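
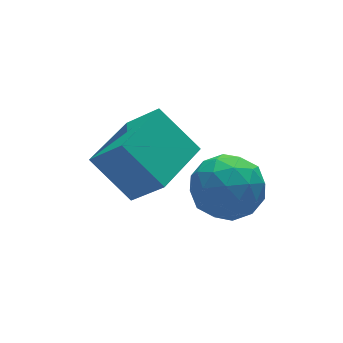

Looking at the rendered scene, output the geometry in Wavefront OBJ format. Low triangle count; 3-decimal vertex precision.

v 1.205 0.208 0.496
v 1.56 0.751 -0.207
v 2.58 0.229 1.207
v 2.935 0.772 0.504
v 2.285 1.133 1.106
v 1.436 1.121 0.667
v 2.704 -0.141 0.333
v 1.855 -0.153 -0.106
v 2.487 0.536 -0.307
v 2.228 1.323 0.17
v 1.912 -0.343 0.83
v 1.653 0.444 1.307
v 1.262 0.478 0.082
v 2.878 0.502 0.918
v 2.496 0.715 1.272
v 2.705 1.034 0.859
v 1.189 0.695 0.595
v 1.398 1.015 0.182
v 1.824 1.239 0.954
v 2.742 -0.035 0.818
v 2.951 0.285 0.405
v 1.435 -0.054 0.141
v 1.644 0.265 -0.272
v 2.316 -0.259 0.046
v 2.016 0.67 -0.39
v 2.824 0.682 0.028
v 2.688 0.146 -0.073
v 2.189 0.139 -0.331
v 1.864 1.133 -0.109
v 2.672 1.145 0.309
v 2.29 1.358 0.663
v 1.79 1.351 0.404
v 2.408 1.007 -0.168
v 1.468 -0.165 0.691
v 2.276 -0.153 1.109
v 2.35 -0.371 0.596
v 1.85 -0.378 0.337
v 1.316 0.298 0.972
v 2.124 0.31 1.39
v 1.951 0.841 1.331
v 1.452 0.834 1.073
v 1.732 -0.027 1.168
v -0.906 1.62 1.9
v -0.429 0.877 2.868
v 0.468 2.515 1.91
v 0.945 1.772 2.877
v -0.305 0.708 0.903
v 0.172 -0.035 1.87
v 1.069 1.603 0.912
v 1.546 0.86 1.88
f 1 38 17
f 38 12 41
f 17 41 6
f 38 41 17
f 1 17 13
f 17 6 18
f 13 18 2
f 17 18 13
f 1 13 22
f 13 2 23
f 22 23 8
f 13 23 22
f 1 22 34
f 22 8 37
f 34 37 11
f 22 37 34
f 1 34 38
f 34 11 42
f 38 42 12
f 34 42 38
f 2 18 29
f 18 6 32
f 29 32 10
f 18 32 29
f 6 41 19
f 41 12 40
f 19 40 5
f 41 40 19
f 12 42 39
f 42 11 35
f 39 35 3
f 42 35 39
f 11 37 36
f 37 8 24
f 36 24 7
f 37 24 36
f 8 23 28
f 23 2 25
f 28 25 9
f 23 25 28
f 4 30 16
f 30 10 31
f 16 31 5
f 30 31 16
f 4 16 14
f 16 5 15
f 14 15 3
f 16 15 14
f 4 14 21
f 14 3 20
f 21 20 7
f 14 20 21
f 4 21 26
f 21 7 27
f 26 27 9
f 21 27 26
f 4 26 30
f 26 9 33
f 30 33 10
f 26 33 30
f 5 31 19
f 31 10 32
f 19 32 6
f 31 32 19
f 3 15 39
f 15 5 40
f 39 40 12
f 15 40 39
f 7 20 36
f 20 3 35
f 36 35 11
f 20 35 36
f 9 27 28
f 27 7 24
f 28 24 8
f 27 24 28
f 10 33 29
f 33 9 25
f 29 25 2
f 33 25 29
f 44 46 43
f 47 44 43
f 43 46 45
f 45 47 43
f 44 50 46
f 48 44 47
f 48 50 44
f 46 50 45
f 49 47 45
f 45 50 49
f 49 48 47
f 50 48 49



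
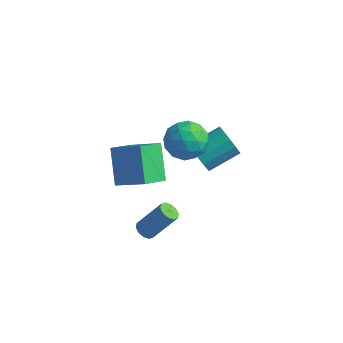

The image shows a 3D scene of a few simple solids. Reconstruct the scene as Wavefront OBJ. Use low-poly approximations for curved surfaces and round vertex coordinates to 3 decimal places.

v -4.16 -4.618 2.959
v -5.189 -3.521 4.523
v -3.911 -3.202 2.129
v -4.939 -2.105 3.694
v -2.521 -4.375 3.866
v -3.549 -3.278 5.431
v -2.271 -2.959 3.037
v -3.3 -1.862 4.601
v -2.952 0.729 3.509
v -2.012 0.409 4.235
v -3.548 -1.169 3.445
v -2.608 -1.489 4.171
v -3.532 -0.815 4.623
v -3.164 0.358 4.663
v -2.396 -1.118 3.017
v -2.028 0.055 3.057
v -1.668 -0.732 3.931
v -2.37 -0.545 4.923
v -3.19 -0.215 2.757
v -3.892 -0.028 3.749
v -2.43 0.736 3.878
v -3.13 -1.496 3.802
v -3.674 -1.1 4.068
v -3.121 -1.288 4.495
v -3.107 0.706 4.129
v -2.554 0.517 4.556
v -3.448 -0.202 4.784
v -3.006 -1.277 3.124
v -2.453 -1.466 3.551
v -2.439 0.528 3.185
v -1.886 0.34 3.612
v -2.112 -0.558 2.896
v -1.675 -0.123 4.126
v -2.025 -1.239 4.088
v -1.901 -1.021 3.41
v -1.684 -0.331 3.433
v -2.088 -0.013 4.709
v -2.438 -1.129 4.671
v -2.982 -0.733 4.937
v -2.765 -0.044 4.96
v -1.886 -0.684 4.53
v -3.122 0.369 3.009
v -3.472 -0.747 2.971
v -2.795 -0.716 2.72
v -2.578 -0.027 2.743
v -3.535 0.479 3.592
v -3.885 -0.637 3.554
v -3.876 -0.429 4.247
v -3.659 0.261 4.27
v -3.674 -0.076 3.15
v -3.445 1.813 0.037
v -2.945 1.937 -0.785
v -1.995 3.45 0.021
v -2.495 3.327 0.843
v -3.355 2.223 -0.838
v -2.405 3.736 -0.032
v -3.789 2.398 -0.656
v -2.839 3.912 0.15
v -4.13 2.417 -0.289
v -3.18 3.931 0.517
v -4.289 2.275 0.166
v -3.339 3.788 0.972
v -4.221 2.008 0.586
v -3.271 3.521 1.392
v -3.945 1.69 0.859
v -2.995 3.203 1.665
v -3.535 1.404 0.912
v -2.585 2.917 1.718
v -3.101 1.228 0.73
v -2.151 2.742 1.536
v -2.76 1.209 0.363
v -1.81 2.723 1.169
v -2.601 1.352 -0.092
v -1.651 2.865 0.714
v -2.669 1.619 -0.512
v -1.719 3.132 0.294
v -3.88 -2.521 -2.777
v -3.37 -2.516 -3.092
v -2.369 -1.733 -1.458
v -2.88 -1.739 -1.143
v -3.54 -2.19 -3.144
v -2.539 -1.408 -1.51
v -3.84 -1.991 -3.056
v -2.84 -1.209 -1.421
v -4.155 -1.995 -2.861
v -3.155 -1.212 -1.226
v -4.366 -2.199 -2.634
v -3.366 -1.417 -1
v -4.391 -2.527 -2.462
v -3.39 -1.744 -0.828
v -4.221 -2.852 -2.41
v -3.22 -2.07 -0.776
v -3.92 -3.051 -2.499
v -2.92 -2.269 -0.864
v -3.605 -3.048 -2.694
v -2.605 -2.265 -1.059
v -3.394 -2.843 -2.92
v -2.394 -2.061 -1.286
f 2 4 1
f 5 2 1
f 1 4 3
f 3 5 1
f 2 8 4
f 6 2 5
f 6 8 2
f 4 8 3
f 7 5 3
f 3 8 7
f 7 6 5
f 8 6 7
f 9 46 25
f 46 20 49
f 25 49 14
f 46 49 25
f 9 25 21
f 25 14 26
f 21 26 10
f 25 26 21
f 9 21 30
f 21 10 31
f 30 31 16
f 21 31 30
f 9 30 42
f 30 16 45
f 42 45 19
f 30 45 42
f 9 42 46
f 42 19 50
f 46 50 20
f 42 50 46
f 10 26 37
f 26 14 40
f 37 40 18
f 26 40 37
f 14 49 27
f 49 20 48
f 27 48 13
f 49 48 27
f 20 50 47
f 50 19 43
f 47 43 11
f 50 43 47
f 19 45 44
f 45 16 32
f 44 32 15
f 45 32 44
f 16 31 36
f 31 10 33
f 36 33 17
f 31 33 36
f 12 38 24
f 38 18 39
f 24 39 13
f 38 39 24
f 12 24 22
f 24 13 23
f 22 23 11
f 24 23 22
f 12 22 29
f 22 11 28
f 29 28 15
f 22 28 29
f 12 29 34
f 29 15 35
f 34 35 17
f 29 35 34
f 12 34 38
f 34 17 41
f 38 41 18
f 34 41 38
f 13 39 27
f 39 18 40
f 27 40 14
f 39 40 27
f 11 23 47
f 23 13 48
f 47 48 20
f 23 48 47
f 15 28 44
f 28 11 43
f 44 43 19
f 28 43 44
f 17 35 36
f 35 15 32
f 36 32 16
f 35 32 36
f 18 41 37
f 41 17 33
f 37 33 10
f 41 33 37
f 52 51 55
f 52 55 53
f 53 55 56
f 53 56 54
f 55 51 57
f 55 57 56
f 56 57 58
f 56 58 54
f 57 51 59
f 57 59 58
f 58 59 60
f 58 60 54
f 59 51 61
f 59 61 60
f 60 61 62
f 60 62 54
f 61 51 63
f 61 63 62
f 62 63 64
f 62 64 54
f 63 51 65
f 63 65 64
f 64 65 66
f 64 66 54
f 65 51 67
f 65 67 66
f 66 67 68
f 66 68 54
f 67 51 69
f 67 69 68
f 68 69 70
f 68 70 54
f 69 51 71
f 69 71 70
f 70 71 72
f 70 72 54
f 71 51 73
f 71 73 72
f 72 73 74
f 72 74 54
f 73 51 75
f 73 75 74
f 74 75 76
f 74 76 54
f 75 51 52
f 75 52 76
f 76 52 53
f 76 53 54
f 78 77 81
f 78 81 79
f 79 81 82
f 79 82 80
f 81 77 83
f 81 83 82
f 82 83 84
f 82 84 80
f 83 77 85
f 83 85 84
f 84 85 86
f 84 86 80
f 85 77 87
f 85 87 86
f 86 87 88
f 86 88 80
f 87 77 89
f 87 89 88
f 88 89 90
f 88 90 80
f 89 77 91
f 89 91 90
f 90 91 92
f 90 92 80
f 91 77 93
f 91 93 92
f 92 93 94
f 92 94 80
f 93 77 95
f 93 95 94
f 94 95 96
f 94 96 80
f 95 77 97
f 95 97 96
f 96 97 98
f 96 98 80
f 97 77 78
f 97 78 98
f 98 78 79
f 98 79 80



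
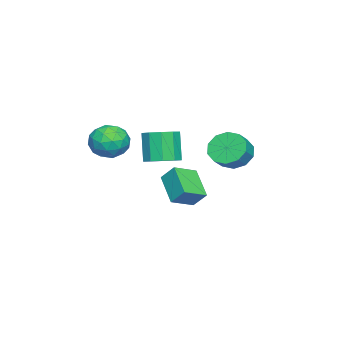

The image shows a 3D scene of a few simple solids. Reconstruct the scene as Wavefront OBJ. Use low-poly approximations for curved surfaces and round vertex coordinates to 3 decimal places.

v -3.62 -1.235 -1.359
v -3.489 -0.464 -0.488
v -4.739 -0.421 -1.912
v -4.608 0.35 -1.041
v -2.332 -0.21 -2.459
v -2.201 0.561 -1.588
v -3.451 0.604 -3.012
v -3.32 1.375 -2.141
v -2.209 3.193 1.518
v -1.681 2.726 0.726
v -0.824 2.6 1.37
v -1.351 3.067 2.162
v -1.564 3.369 0.695
v -0.707 3.244 1.34
v -1.693 3.946 0.979
v -0.836 3.82 1.623
v -2.019 4.234 1.468
v -1.162 4.109 2.113
v -2.417 4.125 1.977
v -1.56 4 2.621
v -2.736 3.66 2.31
v -1.879 3.534 2.954
v -2.853 3.016 2.34
v -1.996 2.891 2.985
v -2.724 2.44 2.057
v -1.867 2.314 2.701
v -2.398 2.151 1.567
v -1.541 2.026 2.212
v -2 2.26 1.059
v -1.143 2.135 1.703
v -0.634 -2.61 1.13
v -0.278 -3.17 2.065
v -2.382 -3.11 1.495
v -2.026 -3.67 2.43
v -1.985 -2.525 2.397
v -0.905 -2.216 2.172
v -1.755 -4.064 1.388
v -0.675 -3.755 1.163
v -0.971 -4.068 2.225
v -1.114 -3.117 2.848
v -1.546 -3.163 0.712
v -1.689 -2.212 1.335
v -0.303 -2.846 1.566
v -2.357 -3.434 1.994
v -2.333 -2.761 1.975
v -2.124 -3.09 2.525
v -0.671 -2.285 1.628
v -0.462 -2.614 2.178
v -1.465 -2.235 2.373
v -2.198 -3.666 1.382
v -1.989 -3.995 1.932
v -0.536 -3.19 1.035
v -0.327 -3.519 1.585
v -1.195 -4.045 1.187
v -0.501 -3.703 2.209
v -1.528 -3.997 2.423
v -1.369 -4.229 1.811
v -0.734 -4.047 1.679
v -0.585 -3.144 2.575
v -1.612 -3.438 2.79
v -1.588 -2.765 2.771
v -0.953 -2.583 2.638
v -0.992 -3.672 2.669
v -1.048 -2.842 0.77
v -2.075 -3.136 0.985
v -1.707 -3.697 0.922
v -1.072 -3.515 0.789
v -1.132 -2.283 1.137
v -2.159 -2.577 1.351
v -1.926 -2.233 1.881
v -1.291 -2.051 1.749
v -1.668 -2.608 0.891
v -2.604 -0.768 0.27
v -1.964 -1.557 0.357
v -2.596 -1.881 2.076
v -3.236 -1.092 1.99
v -1.666 -1.041 0.564
v -2.298 -1.365 2.283
v -1.727 -0.421 0.658
v -2.359 -0.745 2.377
v -2.123 0.067 0.605
v -2.755 -0.257 2.324
v -2.702 0.236 0.424
v -3.334 -0.089 2.143
v -3.244 0.021 0.184
v -3.876 -0.303 1.903
v -3.542 -0.495 -0.023
v -4.174 -0.819 1.696
v -3.481 -1.115 -0.117
v -4.113 -1.439 1.602
v -3.085 -1.603 -0.064
v -3.717 -1.927 1.655
v -2.506 -1.771 0.117
v -3.138 -2.096 1.836
f 2 4 1
f 5 2 1
f 1 4 3
f 3 5 1
f 2 8 4
f 6 2 5
f 6 8 2
f 4 8 3
f 7 5 3
f 3 8 7
f 7 6 5
f 8 6 7
f 10 9 13
f 10 13 11
f 11 13 14
f 11 14 12
f 13 9 15
f 13 15 14
f 14 15 16
f 14 16 12
f 15 9 17
f 15 17 16
f 16 17 18
f 16 18 12
f 17 9 19
f 17 19 18
f 18 19 20
f 18 20 12
f 19 9 21
f 19 21 20
f 20 21 22
f 20 22 12
f 21 9 23
f 21 23 22
f 22 23 24
f 22 24 12
f 23 9 25
f 23 25 24
f 24 25 26
f 24 26 12
f 25 9 27
f 25 27 26
f 26 27 28
f 26 28 12
f 27 9 29
f 27 29 28
f 28 29 30
f 28 30 12
f 29 9 10
f 29 10 30
f 30 10 11
f 30 11 12
f 31 68 47
f 68 42 71
f 47 71 36
f 68 71 47
f 31 47 43
f 47 36 48
f 43 48 32
f 47 48 43
f 31 43 52
f 43 32 53
f 52 53 38
f 43 53 52
f 31 52 64
f 52 38 67
f 64 67 41
f 52 67 64
f 31 64 68
f 64 41 72
f 68 72 42
f 64 72 68
f 32 48 59
f 48 36 62
f 59 62 40
f 48 62 59
f 36 71 49
f 71 42 70
f 49 70 35
f 71 70 49
f 42 72 69
f 72 41 65
f 69 65 33
f 72 65 69
f 41 67 66
f 67 38 54
f 66 54 37
f 67 54 66
f 38 53 58
f 53 32 55
f 58 55 39
f 53 55 58
f 34 60 46
f 60 40 61
f 46 61 35
f 60 61 46
f 34 46 44
f 46 35 45
f 44 45 33
f 46 45 44
f 34 44 51
f 44 33 50
f 51 50 37
f 44 50 51
f 34 51 56
f 51 37 57
f 56 57 39
f 51 57 56
f 34 56 60
f 56 39 63
f 60 63 40
f 56 63 60
f 35 61 49
f 61 40 62
f 49 62 36
f 61 62 49
f 33 45 69
f 45 35 70
f 69 70 42
f 45 70 69
f 37 50 66
f 50 33 65
f 66 65 41
f 50 65 66
f 39 57 58
f 57 37 54
f 58 54 38
f 57 54 58
f 40 63 59
f 63 39 55
f 59 55 32
f 63 55 59
f 74 73 77
f 74 77 75
f 75 77 78
f 75 78 76
f 77 73 79
f 77 79 78
f 78 79 80
f 78 80 76
f 79 73 81
f 79 81 80
f 80 81 82
f 80 82 76
f 81 73 83
f 81 83 82
f 82 83 84
f 82 84 76
f 83 73 85
f 83 85 84
f 84 85 86
f 84 86 76
f 85 73 87
f 85 87 86
f 86 87 88
f 86 88 76
f 87 73 89
f 87 89 88
f 88 89 90
f 88 90 76
f 89 73 91
f 89 91 90
f 90 91 92
f 90 92 76
f 91 73 93
f 91 93 92
f 92 93 94
f 92 94 76
f 93 73 74
f 93 74 94
f 94 74 75
f 94 75 76



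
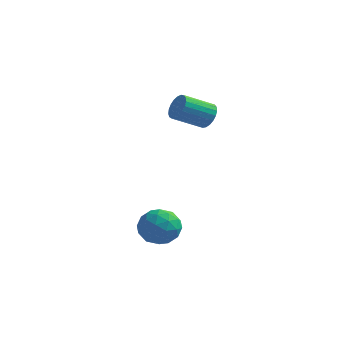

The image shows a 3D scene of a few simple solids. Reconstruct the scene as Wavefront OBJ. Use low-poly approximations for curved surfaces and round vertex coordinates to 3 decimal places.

v 2.503 -4.284 -3.917
v 2.858 -3.73 -3.152
v 3.962 -4.21 -4.648
v 4.317 -3.656 -3.883
v 4.09 -4.629 -3.738
v 3.188 -4.674 -3.286
v 3.632 -3.266 -4.514
v 2.73 -3.311 -4.062
v 3.556 -3.1 -3.521
v 3.839 -3.942 -3.042
v 2.981 -3.998 -4.758
v 3.264 -4.84 -4.279
v 2.553 -4.013 -3.47
v 4.267 -3.927 -4.33
v 4.134 -4.498 -4.245
v 4.343 -4.172 -3.795
v 2.746 -4.569 -3.549
v 2.955 -4.243 -3.1
v 3.679 -4.771 -3.444
v 3.865 -3.697 -4.7
v 4.074 -3.371 -4.251
v 2.477 -3.768 -4.005
v 2.686 -3.442 -3.555
v 3.141 -3.169 -4.356
v 3.172 -3.318 -3.237
v 4.029 -3.274 -3.667
v 3.626 -3.045 -4.038
v 3.096 -3.072 -3.772
v 3.338 -3.813 -2.956
v 4.195 -3.769 -3.385
v 4.061 -4.341 -3.3
v 3.532 -4.368 -3.035
v 3.748 -3.443 -3.172
v 2.625 -4.171 -4.415
v 3.482 -4.127 -4.844
v 3.288 -3.572 -4.765
v 2.759 -3.599 -4.5
v 2.791 -4.666 -4.133
v 3.648 -4.622 -4.563
v 3.724 -4.868 -4.028
v 3.194 -4.895 -3.762
v 3.072 -4.497 -4.628
v 3.091 0.907 0.96
v 3.488 0.952 1.547
v 2.546 -0.122 2.267
v 2.149 -0.167 1.68
v 3.286 1.161 1.594
v 2.343 0.088 2.314
v 3.049 1.327 1.531
v 2.107 0.253 2.251
v 2.82 1.42 1.369
v 1.878 0.346 2.09
v 2.638 1.424 1.137
v 1.695 0.35 1.857
v 2.534 1.339 0.874
v 1.592 0.265 1.594
v 2.527 1.179 0.626
v 1.584 0.105 1.346
v 2.617 0.972 0.436
v 1.674 -0.102 1.156
v 2.789 0.754 0.336
v 1.846 -0.32 1.056
v 3.013 0.562 0.344
v 2.071 -0.512 1.064
v 3.251 0.43 0.459
v 2.309 -0.644 1.179
v 3.462 0.381 0.66
v 2.519 -0.693 1.38
v 3.608 0.422 0.913
v 2.665 -0.652 1.633
v 3.665 0.547 1.174
v 2.722 -0.526 1.894
v 3.622 0.735 1.398
v 2.68 -0.339 2.119
f 1 38 17
f 38 12 41
f 17 41 6
f 38 41 17
f 1 17 13
f 17 6 18
f 13 18 2
f 17 18 13
f 1 13 22
f 13 2 23
f 22 23 8
f 13 23 22
f 1 22 34
f 22 8 37
f 34 37 11
f 22 37 34
f 1 34 38
f 34 11 42
f 38 42 12
f 34 42 38
f 2 18 29
f 18 6 32
f 29 32 10
f 18 32 29
f 6 41 19
f 41 12 40
f 19 40 5
f 41 40 19
f 12 42 39
f 42 11 35
f 39 35 3
f 42 35 39
f 11 37 36
f 37 8 24
f 36 24 7
f 37 24 36
f 8 23 28
f 23 2 25
f 28 25 9
f 23 25 28
f 4 30 16
f 30 10 31
f 16 31 5
f 30 31 16
f 4 16 14
f 16 5 15
f 14 15 3
f 16 15 14
f 4 14 21
f 14 3 20
f 21 20 7
f 14 20 21
f 4 21 26
f 21 7 27
f 26 27 9
f 21 27 26
f 4 26 30
f 26 9 33
f 30 33 10
f 26 33 30
f 5 31 19
f 31 10 32
f 19 32 6
f 31 32 19
f 3 15 39
f 15 5 40
f 39 40 12
f 15 40 39
f 7 20 36
f 20 3 35
f 36 35 11
f 20 35 36
f 9 27 28
f 27 7 24
f 28 24 8
f 27 24 28
f 10 33 29
f 33 9 25
f 29 25 2
f 33 25 29
f 44 43 47
f 44 47 45
f 45 47 48
f 45 48 46
f 47 43 49
f 47 49 48
f 48 49 50
f 48 50 46
f 49 43 51
f 49 51 50
f 50 51 52
f 50 52 46
f 51 43 53
f 51 53 52
f 52 53 54
f 52 54 46
f 53 43 55
f 53 55 54
f 54 55 56
f 54 56 46
f 55 43 57
f 55 57 56
f 56 57 58
f 56 58 46
f 57 43 59
f 57 59 58
f 58 59 60
f 58 60 46
f 59 43 61
f 59 61 60
f 60 61 62
f 60 62 46
f 61 43 63
f 61 63 62
f 62 63 64
f 62 64 46
f 63 43 65
f 63 65 64
f 64 65 66
f 64 66 46
f 65 43 67
f 65 67 66
f 66 67 68
f 66 68 46
f 67 43 69
f 67 69 68
f 68 69 70
f 68 70 46
f 69 43 71
f 69 71 70
f 70 71 72
f 70 72 46
f 71 43 73
f 71 73 72
f 72 73 74
f 72 74 46
f 73 43 44
f 73 44 74
f 74 44 45
f 74 45 46



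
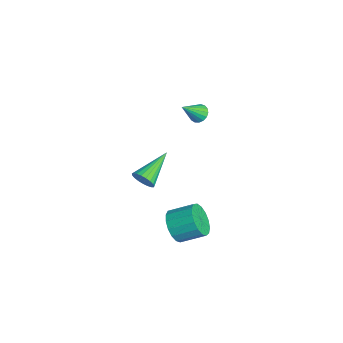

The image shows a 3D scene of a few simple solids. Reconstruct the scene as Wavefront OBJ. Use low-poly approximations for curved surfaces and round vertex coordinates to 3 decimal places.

v -0.356 3.793 2.982
v 0.09 3.73 2.723
v 0.076 2.927 3.938
v 0.137 3.921 2.875
v 0.07 4.083 3.052
v -0.094 4.178 3.213
v -0.318 4.186 3.321
v -0.551 4.103 3.352
v -0.739 3.949 3.297
v -0.84 3.76 3.171
v -0.829 3.578 3.001
v -0.71 3.445 2.827
v -0.51 3.392 2.689
v -0.275 3.431 2.618
v -0.058 3.553 2.63
v 3.319 2.039 -1.632
v 3.591 1.587 -0.928
v 3.893 2.709 -0.324
v 3.621 3.161 -1.028
v 3.938 1.622 -1.165
v 4.239 2.744 -0.561
v 4.142 1.752 -1.509
v 4.443 2.875 -0.905
v 4.158 1.948 -1.882
v 4.459 3.071 -1.278
v 3.982 2.165 -2.197
v 4.283 3.288 -1.593
v 3.654 2.353 -2.383
v 3.955 3.476 -1.779
v 3.25 2.469 -2.397
v 3.551 3.591 -1.792
v 2.861 2.486 -2.235
v 3.162 3.609 -1.631
v 2.577 2.401 -1.936
v 2.878 3.524 -1.332
v 2.464 2.233 -1.567
v 2.765 3.356 -0.963
v 2.546 2.02 -1.213
v 2.847 3.143 -0.608
v 2.806 1.812 -0.955
v 3.107 2.935 -0.35
v 3.183 1.655 -0.852
v 3.484 2.778 -0.248
v -1.942 1.43 -3.082
v -1.545 1.504 -2.573
v -3.198 2.79 -2.298
v -1.451 1.69 -2.745
v -1.442 1.831 -2.976
v -1.519 1.902 -3.224
v -1.67 1.892 -3.449
v -1.868 1.802 -3.609
v -2.079 1.648 -3.679
v -2.266 1.456 -3.645
v -2.397 1.259 -3.514
v -2.449 1.092 -3.308
v -2.414 0.983 -3.063
v -2.298 0.952 -2.821
v -2.119 1.003 -2.625
v -1.911 1.128 -2.507
v -1.707 1.305 -2.489
f 2 1 4
f 2 4 3
f 4 1 5
f 4 5 3
f 5 1 6
f 5 6 3
f 6 1 7
f 6 7 3
f 7 1 8
f 7 8 3
f 8 1 9
f 8 9 3
f 9 1 10
f 9 10 3
f 10 1 11
f 10 11 3
f 11 1 12
f 11 12 3
f 12 1 13
f 12 13 3
f 13 1 14
f 13 14 3
f 14 1 15
f 14 15 3
f 15 1 2
f 15 2 3
f 17 16 20
f 17 20 18
f 18 20 21
f 18 21 19
f 20 16 22
f 20 22 21
f 21 22 23
f 21 23 19
f 22 16 24
f 22 24 23
f 23 24 25
f 23 25 19
f 24 16 26
f 24 26 25
f 25 26 27
f 25 27 19
f 26 16 28
f 26 28 27
f 27 28 29
f 27 29 19
f 28 16 30
f 28 30 29
f 29 30 31
f 29 31 19
f 30 16 32
f 30 32 31
f 31 32 33
f 31 33 19
f 32 16 34
f 32 34 33
f 33 34 35
f 33 35 19
f 34 16 36
f 34 36 35
f 35 36 37
f 35 37 19
f 36 16 38
f 36 38 37
f 37 38 39
f 37 39 19
f 38 16 40
f 38 40 39
f 39 40 41
f 39 41 19
f 40 16 42
f 40 42 41
f 41 42 43
f 41 43 19
f 42 16 17
f 42 17 43
f 43 17 18
f 43 18 19
f 45 44 47
f 45 47 46
f 47 44 48
f 47 48 46
f 48 44 49
f 48 49 46
f 49 44 50
f 49 50 46
f 50 44 51
f 50 51 46
f 51 44 52
f 51 52 46
f 52 44 53
f 52 53 46
f 53 44 54
f 53 54 46
f 54 44 55
f 54 55 46
f 55 44 56
f 55 56 46
f 56 44 57
f 56 57 46
f 57 44 58
f 57 58 46
f 58 44 59
f 58 59 46
f 59 44 60
f 59 60 46
f 60 44 45
f 60 45 46



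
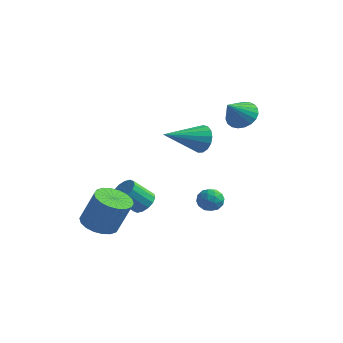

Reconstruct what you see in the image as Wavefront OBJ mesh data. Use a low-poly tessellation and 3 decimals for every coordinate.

v 1.943 -0.125 -1.83
v 2.376 -0.377 -1.413
v 1.284 -0.923 -1.627
v 1.717 -1.175 -1.21
v 1.411 -0.618 -1.064
v 1.818 -0.125 -1.19
v 1.842 -1.175 -1.85
v 2.249 -0.682 -1.976
v 2.314 -1.026 -1.426
v 2.047 -0.682 -0.94
v 1.613 -0.618 -2.1
v 1.346 -0.274 -1.614
v 2.218 -0.181 -1.639
v 1.442 -1.119 -1.401
v 1.262 -0.792 -1.315
v 1.517 -0.94 -1.07
v 1.889 -0.033 -1.508
v 2.144 -0.181 -1.263
v 1.577 -0.323 -1.058
v 1.516 -1.119 -1.777
v 1.771 -1.267 -1.532
v 2.143 -0.36 -1.97
v 2.398 -0.508 -1.725
v 2.083 -0.977 -1.982
v 2.436 -0.711 -1.402
v 2.048 -1.18 -1.283
v 2.121 -1.179 -1.659
v 2.361 -0.89 -1.732
v 2.279 -0.509 -1.117
v 1.891 -0.978 -0.997
v 1.711 -0.65 -0.911
v 1.951 -0.36 -0.985
v 2.242 -0.89 -1.124
v 1.769 -0.322 -2.043
v 1.381 -0.791 -1.923
v 1.709 -0.94 -2.055
v 1.949 -0.65 -2.129
v 1.612 -0.12 -1.757
v 1.224 -0.589 -1.638
v 1.299 -0.41 -1.308
v 1.539 -0.121 -1.381
v 1.418 -0.41 -1.916
v 0.856 0.152 1.653
v 1.177 -0.245 1.064
v -0.016 -1.552 2.327
v 1.432 -0.268 1.336
v 1.554 -0.194 1.681
v 1.517 -0.041 2.019
v 1.328 0.157 2.274
v 1.031 0.353 2.386
v 0.694 0.503 2.33
v 0.394 0.573 2.119
v 0.2 0.547 1.801
v 0.156 0.43 1.45
v 0.273 0.249 1.144
v 0.523 0.047 0.955
v 0.849 -0.132 0.926
v -2.746 0.86 -3.554
v -2.2 0.438 -3.562
v -2.788 -0.342 -2.574
v -3.334 0.08 -2.566
v -2.121 0.687 -3.319
v -2.709 -0.093 -2.331
v -2.209 0.982 -3.138
v -2.797 0.202 -2.15
v -2.441 1.245 -3.069
v -3.03 0.464 -2.081
v -2.755 1.404 -3.13
v -3.343 0.624 -2.142
v -3.066 1.418 -3.304
v -3.655 0.637 -2.316
v -3.292 1.282 -3.546
v -3.88 0.502 -2.558
v -3.371 1.033 -3.789
v -3.959 0.253 -2.801
v -3.283 0.738 -3.97
v -3.871 -0.042 -2.982
v -3.05 0.476 -4.039
v -3.639 -0.305 -3.051
v -2.737 0.316 -3.978
v -3.325 -0.464 -2.99
v -2.425 0.303 -3.804
v -3.014 -0.478 -2.816
v -2.979 -2.268 -3.649
v -2.152 -2.541 -3.974
v -1.433 -2.385 -2.276
v -2.261 -2.112 -1.951
v -2.137 -2.13 -4.018
v -1.418 -1.974 -2.32
v -2.289 -1.746 -3.989
v -1.57 -1.59 -2.291
v -2.577 -1.465 -3.892
v -1.859 -1.31 -2.195
v -2.945 -1.344 -3.748
v -2.227 -1.188 -2.05
v -3.32 -1.405 -3.584
v -2.602 -1.25 -1.886
v -3.628 -1.637 -3.432
v -2.909 -1.482 -1.735
v -3.807 -1.995 -3.324
v -3.088 -1.839 -1.626
v -3.822 -2.406 -3.28
v -3.103 -2.25 -1.582
v -3.67 -2.79 -3.309
v -2.951 -2.634 -1.611
v -3.381 -3.07 -3.405
v -2.663 -2.915 -1.708
v -3.013 -3.192 -3.55
v -2.295 -3.036 -1.852
v -2.638 -3.13 -3.714
v -1.92 -2.975 -2.016
v -2.331 -2.898 -3.865
v -1.612 -2.743 -2.168
v 0.689 3.708 1.847
v 1.518 3.573 1.82
v 0.551 2.672 2.793
v 1.491 3.81 2.076
v 1.325 4.029 2.291
v 1.049 4.193 2.43
v 0.711 4.273 2.468
v 0.37 4.255 2.398
v 0.083 4.142 2.233
v -0.099 3.955 2.001
v -0.144 3.724 1.743
v -0.046 3.491 1.502
v 0.18 3.295 1.321
v 0.494 3.171 1.231
v 0.841 3.139 1.247
v 1.162 3.206 1.367
v 1.402 3.359 1.57
f 1 38 17
f 38 12 41
f 17 41 6
f 38 41 17
f 1 17 13
f 17 6 18
f 13 18 2
f 17 18 13
f 1 13 22
f 13 2 23
f 22 23 8
f 13 23 22
f 1 22 34
f 22 8 37
f 34 37 11
f 22 37 34
f 1 34 38
f 34 11 42
f 38 42 12
f 34 42 38
f 2 18 29
f 18 6 32
f 29 32 10
f 18 32 29
f 6 41 19
f 41 12 40
f 19 40 5
f 41 40 19
f 12 42 39
f 42 11 35
f 39 35 3
f 42 35 39
f 11 37 36
f 37 8 24
f 36 24 7
f 37 24 36
f 8 23 28
f 23 2 25
f 28 25 9
f 23 25 28
f 4 30 16
f 30 10 31
f 16 31 5
f 30 31 16
f 4 16 14
f 16 5 15
f 14 15 3
f 16 15 14
f 4 14 21
f 14 3 20
f 21 20 7
f 14 20 21
f 4 21 26
f 21 7 27
f 26 27 9
f 21 27 26
f 4 26 30
f 26 9 33
f 30 33 10
f 26 33 30
f 5 31 19
f 31 10 32
f 19 32 6
f 31 32 19
f 3 15 39
f 15 5 40
f 39 40 12
f 15 40 39
f 7 20 36
f 20 3 35
f 36 35 11
f 20 35 36
f 9 27 28
f 27 7 24
f 28 24 8
f 27 24 28
f 10 33 29
f 33 9 25
f 29 25 2
f 33 25 29
f 44 43 46
f 44 46 45
f 46 43 47
f 46 47 45
f 47 43 48
f 47 48 45
f 48 43 49
f 48 49 45
f 49 43 50
f 49 50 45
f 50 43 51
f 50 51 45
f 51 43 52
f 51 52 45
f 52 43 53
f 52 53 45
f 53 43 54
f 53 54 45
f 54 43 55
f 54 55 45
f 55 43 56
f 55 56 45
f 56 43 57
f 56 57 45
f 57 43 44
f 57 44 45
f 59 58 62
f 59 62 60
f 60 62 63
f 60 63 61
f 62 58 64
f 62 64 63
f 63 64 65
f 63 65 61
f 64 58 66
f 64 66 65
f 65 66 67
f 65 67 61
f 66 58 68
f 66 68 67
f 67 68 69
f 67 69 61
f 68 58 70
f 68 70 69
f 69 70 71
f 69 71 61
f 70 58 72
f 70 72 71
f 71 72 73
f 71 73 61
f 72 58 74
f 72 74 73
f 73 74 75
f 73 75 61
f 74 58 76
f 74 76 75
f 75 76 77
f 75 77 61
f 76 58 78
f 76 78 77
f 77 78 79
f 77 79 61
f 78 58 80
f 78 80 79
f 79 80 81
f 79 81 61
f 80 58 82
f 80 82 81
f 81 82 83
f 81 83 61
f 82 58 59
f 82 59 83
f 83 59 60
f 83 60 61
f 85 84 88
f 85 88 86
f 86 88 89
f 86 89 87
f 88 84 90
f 88 90 89
f 89 90 91
f 89 91 87
f 90 84 92
f 90 92 91
f 91 92 93
f 91 93 87
f 92 84 94
f 92 94 93
f 93 94 95
f 93 95 87
f 94 84 96
f 94 96 95
f 95 96 97
f 95 97 87
f 96 84 98
f 96 98 97
f 97 98 99
f 97 99 87
f 98 84 100
f 98 100 99
f 99 100 101
f 99 101 87
f 100 84 102
f 100 102 101
f 101 102 103
f 101 103 87
f 102 84 104
f 102 104 103
f 103 104 105
f 103 105 87
f 104 84 106
f 104 106 105
f 105 106 107
f 105 107 87
f 106 84 108
f 106 108 107
f 107 108 109
f 107 109 87
f 108 84 110
f 108 110 109
f 109 110 111
f 109 111 87
f 110 84 112
f 110 112 111
f 111 112 113
f 111 113 87
f 112 84 85
f 112 85 113
f 113 85 86
f 113 86 87
f 115 114 117
f 115 117 116
f 117 114 118
f 117 118 116
f 118 114 119
f 118 119 116
f 119 114 120
f 119 120 116
f 120 114 121
f 120 121 116
f 121 114 122
f 121 122 116
f 122 114 123
f 122 123 116
f 123 114 124
f 123 124 116
f 124 114 125
f 124 125 116
f 125 114 126
f 125 126 116
f 126 114 127
f 126 127 116
f 127 114 128
f 127 128 116
f 128 114 129
f 128 129 116
f 129 114 130
f 129 130 116
f 130 114 115
f 130 115 116



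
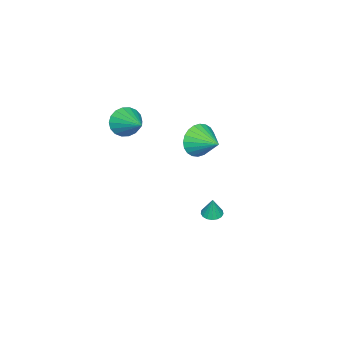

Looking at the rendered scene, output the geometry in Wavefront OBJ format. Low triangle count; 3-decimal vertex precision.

v 3.137 -2.477 2.611
v 3.618 -2.423 1.901
v 3.983 -1.103 3.289
v 3.32 -2.198 1.818
v 2.985 -2.029 1.893
v 2.68 -1.948 2.11
v 2.466 -1.972 2.426
v 2.384 -2.096 2.779
v 2.452 -2.295 3.098
v 2.655 -2.53 3.321
v 2.954 -2.755 3.404
v 3.288 -2.925 3.329
v 3.593 -3.006 3.112
v 3.808 -2.982 2.796
v 3.889 -2.858 2.443
v 3.822 -2.658 2.124
v 2.18 0.895 1.875
v 2.526 0.524 2.689
v 2.62 2.165 2.265
v 2.822 0.491 2.463
v 3.021 0.52 2.146
v 3.091 0.605 1.788
v 3.023 0.735 1.444
v 2.826 0.889 1.165
v 2.531 1.044 0.994
v 2.183 1.177 0.957
v 1.834 1.266 1.06
v 1.537 1.299 1.286
v 1.339 1.27 1.603
v 1.269 1.185 1.961
v 1.337 1.055 2.305
v 1.533 0.901 2.584
v 1.828 0.746 2.755
v 2.177 0.613 2.792
v 0.539 0.766 -4.412
v 1.012 1.023 -4.527
v 0.741 0.894 -3.288
v 0.834 1.218 -4.517
v 0.59 1.309 -4.483
v 0.333 1.275 -4.434
v 0.124 1.125 -4.379
v 0.01 0.893 -4.332
v 0.017 0.631 -4.303
v 0.144 0.4 -4.3
v 0.361 0.253 -4.322
v 0.619 0.224 -4.365
v 0.859 0.318 -4.419
v 1.025 0.515 -4.471
v 1.08 0.77 -4.51
f 2 1 4
f 2 4 3
f 4 1 5
f 4 5 3
f 5 1 6
f 5 6 3
f 6 1 7
f 6 7 3
f 7 1 8
f 7 8 3
f 8 1 9
f 8 9 3
f 9 1 10
f 9 10 3
f 10 1 11
f 10 11 3
f 11 1 12
f 11 12 3
f 12 1 13
f 12 13 3
f 13 1 14
f 13 14 3
f 14 1 15
f 14 15 3
f 15 1 16
f 15 16 3
f 16 1 2
f 16 2 3
f 18 17 20
f 18 20 19
f 20 17 21
f 20 21 19
f 21 17 22
f 21 22 19
f 22 17 23
f 22 23 19
f 23 17 24
f 23 24 19
f 24 17 25
f 24 25 19
f 25 17 26
f 25 26 19
f 26 17 27
f 26 27 19
f 27 17 28
f 27 28 19
f 28 17 29
f 28 29 19
f 29 17 30
f 29 30 19
f 30 17 31
f 30 31 19
f 31 17 32
f 31 32 19
f 32 17 33
f 32 33 19
f 33 17 34
f 33 34 19
f 34 17 18
f 34 18 19
f 36 35 38
f 36 38 37
f 38 35 39
f 38 39 37
f 39 35 40
f 39 40 37
f 40 35 41
f 40 41 37
f 41 35 42
f 41 42 37
f 42 35 43
f 42 43 37
f 43 35 44
f 43 44 37
f 44 35 45
f 44 45 37
f 45 35 46
f 45 46 37
f 46 35 47
f 46 47 37
f 47 35 48
f 47 48 37
f 48 35 49
f 48 49 37
f 49 35 36
f 49 36 37



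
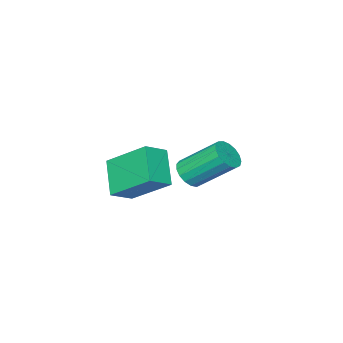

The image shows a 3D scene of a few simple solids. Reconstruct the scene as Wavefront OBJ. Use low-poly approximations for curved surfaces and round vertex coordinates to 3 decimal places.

v -1.293 2.784 0.63
v -0.803 2.727 0.972
v -1.437 3.859 2.071
v -1.927 3.916 1.73
v -0.736 2.94 0.791
v -1.37 4.071 1.89
v -0.797 3.117 0.573
v -1.431 4.249 1.673
v -0.972 3.218 0.369
v -1.606 4.35 1.468
v -1.22 3.22 0.224
v -1.854 4.351 1.324
v -1.485 3.122 0.173
v -2.119 4.253 1.272
v -1.706 2.946 0.226
v -2.34 4.077 1.325
v -1.832 2.734 0.372
v -2.466 3.865 1.471
v -1.835 2.533 0.577
v -2.469 3.664 1.676
v -1.714 2.389 0.794
v -2.347 3.521 1.894
v -1.496 2.337 0.974
v -2.13 3.468 2.074
v -1.232 2.386 1.075
v -1.866 3.518 2.175
v -0.982 2.527 1.074
v -1.615 3.659 2.174
v 1.343 2.879 2.024
v 2.119 2.79 2.429
v 0.96 4.251 3.057
v 1.737 4.163 3.462
v 1.923 3.737 1.098
v 2.7 3.649 1.503
v 1.541 5.11 2.131
v 2.317 5.021 2.536
f 2 1 5
f 2 5 3
f 3 5 6
f 3 6 4
f 5 1 7
f 5 7 6
f 6 7 8
f 6 8 4
f 7 1 9
f 7 9 8
f 8 9 10
f 8 10 4
f 9 1 11
f 9 11 10
f 10 11 12
f 10 12 4
f 11 1 13
f 11 13 12
f 12 13 14
f 12 14 4
f 13 1 15
f 13 15 14
f 14 15 16
f 14 16 4
f 15 1 17
f 15 17 16
f 16 17 18
f 16 18 4
f 17 1 19
f 17 19 18
f 18 19 20
f 18 20 4
f 19 1 21
f 19 21 20
f 20 21 22
f 20 22 4
f 21 1 23
f 21 23 22
f 22 23 24
f 22 24 4
f 23 1 25
f 23 25 24
f 24 25 26
f 24 26 4
f 25 1 27
f 25 27 26
f 26 27 28
f 26 28 4
f 27 1 2
f 27 2 28
f 28 2 3
f 28 3 4
f 30 32 29
f 33 30 29
f 29 32 31
f 31 33 29
f 30 36 32
f 34 30 33
f 34 36 30
f 32 36 31
f 35 33 31
f 31 36 35
f 35 34 33
f 36 34 35



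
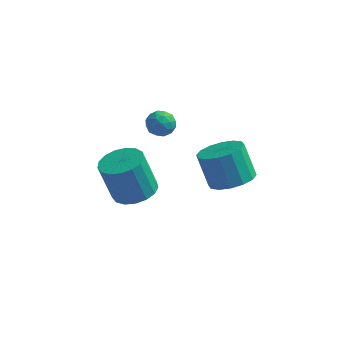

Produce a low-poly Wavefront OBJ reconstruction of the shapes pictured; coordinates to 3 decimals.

v -0.112 2.978 2.195
v 0.276 3.431 2.55
v 0.764 2.749 1.53
v 1.152 3.202 1.885
v 0.949 2.609 2.184
v 0.408 2.751 2.595
v 0.632 3.429 1.485
v 0.091 3.571 1.896
v 0.736 3.709 2.111
v 0.932 3.203 2.543
v 0.108 2.977 1.537
v 0.304 2.471 1.969
v 0.005 3.225 2.431
v 1.035 2.955 1.649
v 0.915 2.607 1.825
v 1.143 2.873 2.034
v 0.083 2.825 2.457
v 0.311 3.091 2.666
v 0.706 2.608 2.451
v 0.729 3.089 1.414
v 0.957 3.355 1.623
v -0.103 3.307 2.046
v 0.125 3.573 2.255
v 0.334 3.572 1.629
v 0.504 3.655 2.381
v 1.018 3.52 1.991
v 0.713 3.653 1.756
v 0.395 3.737 1.997
v 0.619 3.357 2.636
v 1.133 3.222 2.245
v 1.014 2.874 2.421
v 0.696 2.957 2.662
v 0.889 3.521 2.378
v -0.093 2.958 1.835
v 0.421 2.823 1.444
v 0.344 3.223 1.418
v 0.026 3.306 1.659
v 0.022 2.66 2.089
v 0.536 2.525 1.699
v 0.645 2.443 2.083
v 0.327 2.527 2.324
v 0.151 2.659 1.702
v 4.014 1.919 0.192
v 4.932 1.718 0.639
v 4.283 2.08 2.135
v 3.366 2.281 1.688
v 4.947 2.242 0.519
v 4.299 2.604 2.014
v 4.713 2.68 0.311
v 4.064 3.042 1.807
v 4.292 2.914 0.071
v 3.643 3.276 1.567
v 3.796 2.881 -0.136
v 3.147 3.244 1.36
v 3.359 2.591 -0.255
v 2.71 2.953 1.24
v 3.097 2.12 -0.255
v 2.448 2.482 1.241
v 3.081 1.596 -0.134
v 2.433 1.958 1.361
v 3.316 1.158 0.073
v 2.667 1.52 1.569
v 3.737 0.924 0.313
v 3.088 1.286 1.809
v 4.233 0.956 0.52
v 3.584 1.319 2.016
v 4.67 1.247 0.64
v 4.021 1.609 2.135
v -0.482 2.576 -2.319
v 0.256 3.261 -2.06
v -0.339 3.169 -0.121
v -1.078 2.484 -0.381
v -0.138 3.546 -2.167
v -0.733 3.453 -0.229
v -0.611 3.608 -2.31
v -1.206 3.516 -0.371
v -1.054 3.434 -2.454
v -1.65 3.342 -0.516
v -1.367 3.063 -2.568
v -1.962 2.971 -0.629
v -1.477 2.581 -2.624
v -2.072 2.489 -0.686
v -1.359 2.098 -2.611
v -1.954 2.006 -0.673
v -1.04 1.724 -2.531
v -1.635 1.632 -0.592
v -0.593 1.545 -2.402
v -1.189 1.453 -0.464
v -0.121 1.603 -2.255
v -0.717 1.511 -0.316
v 0.268 1.883 -2.122
v -0.328 1.791 -0.183
v 0.485 2.322 -2.034
v -0.11 2.23 -0.096
v 0.481 2.82 -2.012
v -0.114 2.728 -0.073
f 1 38 17
f 38 12 41
f 17 41 6
f 38 41 17
f 1 17 13
f 17 6 18
f 13 18 2
f 17 18 13
f 1 13 22
f 13 2 23
f 22 23 8
f 13 23 22
f 1 22 34
f 22 8 37
f 34 37 11
f 22 37 34
f 1 34 38
f 34 11 42
f 38 42 12
f 34 42 38
f 2 18 29
f 18 6 32
f 29 32 10
f 18 32 29
f 6 41 19
f 41 12 40
f 19 40 5
f 41 40 19
f 12 42 39
f 42 11 35
f 39 35 3
f 42 35 39
f 11 37 36
f 37 8 24
f 36 24 7
f 37 24 36
f 8 23 28
f 23 2 25
f 28 25 9
f 23 25 28
f 4 30 16
f 30 10 31
f 16 31 5
f 30 31 16
f 4 16 14
f 16 5 15
f 14 15 3
f 16 15 14
f 4 14 21
f 14 3 20
f 21 20 7
f 14 20 21
f 4 21 26
f 21 7 27
f 26 27 9
f 21 27 26
f 4 26 30
f 26 9 33
f 30 33 10
f 26 33 30
f 5 31 19
f 31 10 32
f 19 32 6
f 31 32 19
f 3 15 39
f 15 5 40
f 39 40 12
f 15 40 39
f 7 20 36
f 20 3 35
f 36 35 11
f 20 35 36
f 9 27 28
f 27 7 24
f 28 24 8
f 27 24 28
f 10 33 29
f 33 9 25
f 29 25 2
f 33 25 29
f 44 43 47
f 44 47 45
f 45 47 48
f 45 48 46
f 47 43 49
f 47 49 48
f 48 49 50
f 48 50 46
f 49 43 51
f 49 51 50
f 50 51 52
f 50 52 46
f 51 43 53
f 51 53 52
f 52 53 54
f 52 54 46
f 53 43 55
f 53 55 54
f 54 55 56
f 54 56 46
f 55 43 57
f 55 57 56
f 56 57 58
f 56 58 46
f 57 43 59
f 57 59 58
f 58 59 60
f 58 60 46
f 59 43 61
f 59 61 60
f 60 61 62
f 60 62 46
f 61 43 63
f 61 63 62
f 62 63 64
f 62 64 46
f 63 43 65
f 63 65 64
f 64 65 66
f 64 66 46
f 65 43 67
f 65 67 66
f 66 67 68
f 66 68 46
f 67 43 44
f 67 44 68
f 68 44 45
f 68 45 46
f 70 69 73
f 70 73 71
f 71 73 74
f 71 74 72
f 73 69 75
f 73 75 74
f 74 75 76
f 74 76 72
f 75 69 77
f 75 77 76
f 76 77 78
f 76 78 72
f 77 69 79
f 77 79 78
f 78 79 80
f 78 80 72
f 79 69 81
f 79 81 80
f 80 81 82
f 80 82 72
f 81 69 83
f 81 83 82
f 82 83 84
f 82 84 72
f 83 69 85
f 83 85 84
f 84 85 86
f 84 86 72
f 85 69 87
f 85 87 86
f 86 87 88
f 86 88 72
f 87 69 89
f 87 89 88
f 88 89 90
f 88 90 72
f 89 69 91
f 89 91 90
f 90 91 92
f 90 92 72
f 91 69 93
f 91 93 92
f 92 93 94
f 92 94 72
f 93 69 95
f 93 95 94
f 94 95 96
f 94 96 72
f 95 69 70
f 95 70 96
f 96 70 71
f 96 71 72



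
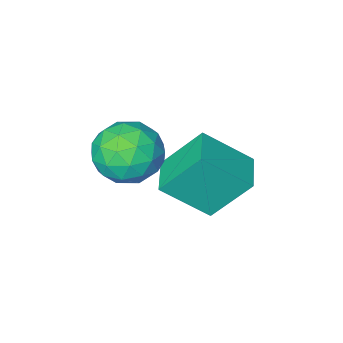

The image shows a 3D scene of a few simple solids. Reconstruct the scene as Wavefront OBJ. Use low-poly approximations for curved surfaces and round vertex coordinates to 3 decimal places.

v -0.63 2.944 -0.4
v 0.413 2.815 -0.391
v -0.753 1.865 -1.709
v 0.29 1.736 -1.7
v -0.293 1.357 -0.911
v -0.217 2.025 -0.102
v -0.123 2.655 -1.998
v -0.047 3.323 -1.189
v 0.726 2.637 -1.379
v 0.622 1.834 -0.707
v -0.962 2.846 -1.393
v -1.066 2.043 -0.721
v -0.098 2.975 -0.281
v -0.242 1.705 -1.819
v -0.585 1.483 -1.356
v 0.028 1.407 -1.351
v -0.468 2.51 -0.111
v 0.145 2.434 -0.106
v -0.269 1.577 -0.411
v -0.485 2.246 -1.994
v 0.128 2.17 -1.989
v -0.368 3.273 -0.749
v 0.245 3.197 -0.744
v -0.071 3.103 -1.689
v 0.7 2.794 -0.856
v 0.627 2.159 -1.626
v 0.384 2.7 -1.8
v 0.429 3.092 -1.325
v 0.638 2.322 -0.461
v 0.566 1.688 -1.231
v 0.223 1.465 -0.767
v 0.268 1.857 -0.292
v 0.822 2.217 -1.042
v -0.906 2.992 -0.869
v -0.978 2.358 -1.639
v -0.608 2.823 -1.808
v -0.563 3.215 -1.333
v -0.967 2.521 -0.474
v -1.04 1.886 -1.244
v -0.769 1.588 -0.775
v -0.724 1.98 -0.3
v -1.162 2.463 -1.058
v -2.684 2.435 -3.736
v -3.609 3.064 -2.352
v -2.035 3.456 -3.766
v -2.96 4.085 -2.382
v -1.5 1.715 -2.618
v -2.425 2.344 -1.234
v -0.851 2.736 -2.648
v -1.776 3.365 -1.264
f 1 38 17
f 38 12 41
f 17 41 6
f 38 41 17
f 1 17 13
f 17 6 18
f 13 18 2
f 17 18 13
f 1 13 22
f 13 2 23
f 22 23 8
f 13 23 22
f 1 22 34
f 22 8 37
f 34 37 11
f 22 37 34
f 1 34 38
f 34 11 42
f 38 42 12
f 34 42 38
f 2 18 29
f 18 6 32
f 29 32 10
f 18 32 29
f 6 41 19
f 41 12 40
f 19 40 5
f 41 40 19
f 12 42 39
f 42 11 35
f 39 35 3
f 42 35 39
f 11 37 36
f 37 8 24
f 36 24 7
f 37 24 36
f 8 23 28
f 23 2 25
f 28 25 9
f 23 25 28
f 4 30 16
f 30 10 31
f 16 31 5
f 30 31 16
f 4 16 14
f 16 5 15
f 14 15 3
f 16 15 14
f 4 14 21
f 14 3 20
f 21 20 7
f 14 20 21
f 4 21 26
f 21 7 27
f 26 27 9
f 21 27 26
f 4 26 30
f 26 9 33
f 30 33 10
f 26 33 30
f 5 31 19
f 31 10 32
f 19 32 6
f 31 32 19
f 3 15 39
f 15 5 40
f 39 40 12
f 15 40 39
f 7 20 36
f 20 3 35
f 36 35 11
f 20 35 36
f 9 27 28
f 27 7 24
f 28 24 8
f 27 24 28
f 10 33 29
f 33 9 25
f 29 25 2
f 33 25 29
f 44 46 43
f 47 44 43
f 43 46 45
f 45 47 43
f 44 50 46
f 48 44 47
f 48 50 44
f 46 50 45
f 49 47 45
f 45 50 49
f 49 48 47
f 50 48 49



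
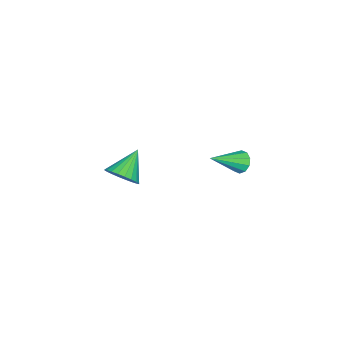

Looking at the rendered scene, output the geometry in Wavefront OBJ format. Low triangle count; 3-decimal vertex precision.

v 0.698 3.168 0.023
v 0.972 2.948 -0.57
v 2.162 2.152 1.077
v 1.157 3.319 -0.469
v 1.167 3.632 -0.18
v 0.998 3.768 0.187
v 0.714 3.675 0.491
v 0.424 3.389 0.617
v 0.239 3.018 0.516
v 0.23 2.705 0.227
v 0.399 2.569 -0.14
v 0.683 2.662 -0.444
v 0.121 -3.731 -4.172
v 0.595 -2.945 -3.726
v -1.361 -3.509 -2.988
v 0.392 -2.76 -4.015
v 0.148 -2.723 -4.327
v -0.1 -2.84 -4.616
v -0.314 -3.092 -4.837
v -0.462 -3.441 -4.957
v -0.521 -3.835 -4.957
v -0.482 -4.213 -4.838
v -0.352 -4.517 -4.617
v -0.149 -4.702 -4.329
v 0.095 -4.739 -4.016
v 0.343 -4.622 -3.728
v 0.557 -4.37 -3.507
v 0.705 -4.02 -3.387
v 0.764 -3.627 -3.386
v 0.725 -3.249 -3.506
f 2 1 4
f 2 4 3
f 4 1 5
f 4 5 3
f 5 1 6
f 5 6 3
f 6 1 7
f 6 7 3
f 7 1 8
f 7 8 3
f 8 1 9
f 8 9 3
f 9 1 10
f 9 10 3
f 10 1 11
f 10 11 3
f 11 1 12
f 11 12 3
f 12 1 2
f 12 2 3
f 14 13 16
f 14 16 15
f 16 13 17
f 16 17 15
f 17 13 18
f 17 18 15
f 18 13 19
f 18 19 15
f 19 13 20
f 19 20 15
f 20 13 21
f 20 21 15
f 21 13 22
f 21 22 15
f 22 13 23
f 22 23 15
f 23 13 24
f 23 24 15
f 24 13 25
f 24 25 15
f 25 13 26
f 25 26 15
f 26 13 27
f 26 27 15
f 27 13 28
f 27 28 15
f 28 13 29
f 28 29 15
f 29 13 30
f 29 30 15
f 30 13 14
f 30 14 15



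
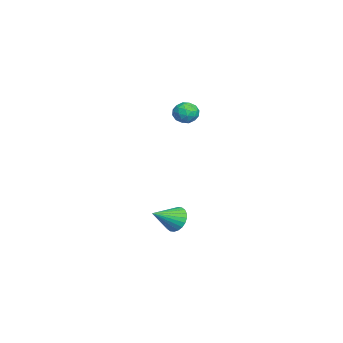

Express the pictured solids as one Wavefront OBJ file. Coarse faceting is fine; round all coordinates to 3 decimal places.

v -0.042 1.652 -3.424
v 0.459 2.225 -3.093
v 0.782 0.488 -2.656
v 0.226 2.208 -2.869
v -0.048 2.106 -2.729
v -0.321 1.935 -2.695
v -0.551 1.721 -2.772
v -0.704 1.497 -2.948
v -0.757 1.296 -3.197
v -0.7 1.149 -3.48
v -0.543 1.079 -3.755
v -0.31 1.096 -3.979
v -0.037 1.198 -4.119
v 0.236 1.369 -4.153
v 0.467 1.583 -4.076
v 0.62 1.808 -3.899
v 0.672 2.008 -3.651
v 0.616 2.155 -3.367
v -1.505 2.446 3.226
v -1.222 2.769 3.824
v -1.018 1.411 3.556
v -0.735 1.734 4.154
v -1.462 1.636 4.098
v -1.763 2.276 3.894
v -0.477 1.904 3.486
v -0.778 2.544 3.282
v -0.586 2.435 3.984
v -1.195 2.269 4.363
v -1.045 1.911 3.017
v -1.654 1.745 3.396
v -1.406 2.699 3.496
v -0.834 1.481 3.884
v -1.261 1.424 3.851
v -1.095 1.614 4.202
v -1.725 2.408 3.538
v -1.558 2.598 3.889
v -1.699 1.932 4.05
v -0.682 1.582 3.491
v -0.515 1.772 3.842
v -1.145 2.566 3.178
v -0.979 2.756 3.529
v -0.541 2.248 3.33
v -0.866 2.692 3.941
v -0.58 2.083 4.135
v -0.428 2.184 3.743
v -0.605 2.56 3.623
v -1.224 2.594 4.164
v -0.938 1.986 4.358
v -1.365 1.928 4.325
v -1.542 2.304 4.205
v -0.851 2.398 4.258
v -1.302 2.194 3.022
v -1.016 1.586 3.216
v -0.698 1.876 3.175
v -0.875 2.252 3.055
v -1.66 2.097 3.245
v -1.374 1.488 3.439
v -1.635 1.62 3.757
v -1.812 1.996 3.637
v -1.389 1.782 3.122
f 2 1 4
f 2 4 3
f 4 1 5
f 4 5 3
f 5 1 6
f 5 6 3
f 6 1 7
f 6 7 3
f 7 1 8
f 7 8 3
f 8 1 9
f 8 9 3
f 9 1 10
f 9 10 3
f 10 1 11
f 10 11 3
f 11 1 12
f 11 12 3
f 12 1 13
f 12 13 3
f 13 1 14
f 13 14 3
f 14 1 15
f 14 15 3
f 15 1 16
f 15 16 3
f 16 1 17
f 16 17 3
f 17 1 18
f 17 18 3
f 18 1 2
f 18 2 3
f 19 56 35
f 56 30 59
f 35 59 24
f 56 59 35
f 19 35 31
f 35 24 36
f 31 36 20
f 35 36 31
f 19 31 40
f 31 20 41
f 40 41 26
f 31 41 40
f 19 40 52
f 40 26 55
f 52 55 29
f 40 55 52
f 19 52 56
f 52 29 60
f 56 60 30
f 52 60 56
f 20 36 47
f 36 24 50
f 47 50 28
f 36 50 47
f 24 59 37
f 59 30 58
f 37 58 23
f 59 58 37
f 30 60 57
f 60 29 53
f 57 53 21
f 60 53 57
f 29 55 54
f 55 26 42
f 54 42 25
f 55 42 54
f 26 41 46
f 41 20 43
f 46 43 27
f 41 43 46
f 22 48 34
f 48 28 49
f 34 49 23
f 48 49 34
f 22 34 32
f 34 23 33
f 32 33 21
f 34 33 32
f 22 32 39
f 32 21 38
f 39 38 25
f 32 38 39
f 22 39 44
f 39 25 45
f 44 45 27
f 39 45 44
f 22 44 48
f 44 27 51
f 48 51 28
f 44 51 48
f 23 49 37
f 49 28 50
f 37 50 24
f 49 50 37
f 21 33 57
f 33 23 58
f 57 58 30
f 33 58 57
f 25 38 54
f 38 21 53
f 54 53 29
f 38 53 54
f 27 45 46
f 45 25 42
f 46 42 26
f 45 42 46
f 28 51 47
f 51 27 43
f 47 43 20
f 51 43 47



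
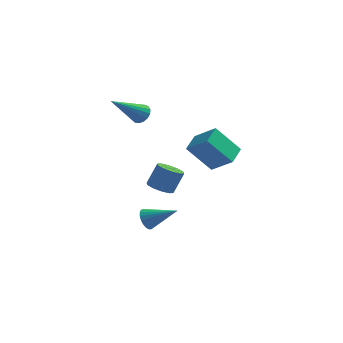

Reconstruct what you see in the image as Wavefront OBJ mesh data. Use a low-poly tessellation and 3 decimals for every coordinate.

v -0.328 -1.959 -3.792
v -0.056 -1.69 -4.267
v 1.108 -2.061 -3.028
v -0.119 -1.491 -4.123
v -0.218 -1.373 -3.921
v -0.336 -1.357 -3.698
v -0.452 -1.444 -3.49
v -0.548 -1.621 -3.335
v -0.605 -1.856 -3.259
v -0.614 -2.109 -3.275
v -0.574 -2.336 -3.38
v -0.491 -2.498 -3.557
v -0.38 -2.567 -3.775
v -0.26 -2.531 -3.995
v -0.152 -2.396 -4.181
v -0.074 -2.185 -4.299
v -0.04 -1.936 -4.33
v -0.935 0.162 1.945
v -0.613 0.338 2.382
v -2.105 -1.002 3.275
v -0.813 0.523 2.369
v -1.04 0.626 2.258
v -1.243 0.623 2.076
v -1.376 0.514 1.864
v -1.407 0.324 1.671
v -1.33 0.097 1.54
v -1.163 -0.115 1.502
v -0.943 -0.263 1.566
v -0.721 -0.314 1.716
v -0.548 -0.256 1.919
v -0.464 -0.102 2.128
v -0.487 0.112 2.295
v 0.345 -2.258 -1.481
v 0.972 -2.373 -1.688
v 1.402 -1.978 -0.606
v 0.775 -1.862 -0.399
v 0.873 -1.984 -1.791
v 1.303 -1.589 -0.708
v 0.572 -1.7 -1.775
v 1.002 -1.305 -0.693
v 0.185 -1.629 -1.647
v 0.615 -1.233 -0.565
v -0.142 -1.798 -1.456
v 0.289 -1.402 -0.373
v -0.282 -2.142 -1.274
v 0.148 -1.747 -0.192
v -0.183 -2.531 -1.172
v 0.247 -2.136 -0.089
v 0.118 -2.815 -1.187
v 0.548 -2.42 -0.105
v 0.505 -2.887 -1.315
v 0.935 -2.491 -0.233
v 0.831 -2.718 -1.507
v 1.262 -2.322 -0.424
v 1.644 -2.989 1.577
v 2.639 -3.448 2.415
v 1.877 -1.982 1.851
v 2.873 -2.441 2.689
v 2.767 -2.899 0.291
v 3.763 -3.358 1.129
v 3.001 -1.892 0.565
v 3.996 -2.351 1.403
f 2 1 4
f 2 4 3
f 4 1 5
f 4 5 3
f 5 1 6
f 5 6 3
f 6 1 7
f 6 7 3
f 7 1 8
f 7 8 3
f 8 1 9
f 8 9 3
f 9 1 10
f 9 10 3
f 10 1 11
f 10 11 3
f 11 1 12
f 11 12 3
f 12 1 13
f 12 13 3
f 13 1 14
f 13 14 3
f 14 1 15
f 14 15 3
f 15 1 16
f 15 16 3
f 16 1 17
f 16 17 3
f 17 1 2
f 17 2 3
f 19 18 21
f 19 21 20
f 21 18 22
f 21 22 20
f 22 18 23
f 22 23 20
f 23 18 24
f 23 24 20
f 24 18 25
f 24 25 20
f 25 18 26
f 25 26 20
f 26 18 27
f 26 27 20
f 27 18 28
f 27 28 20
f 28 18 29
f 28 29 20
f 29 18 30
f 29 30 20
f 30 18 31
f 30 31 20
f 31 18 32
f 31 32 20
f 32 18 19
f 32 19 20
f 34 33 37
f 34 37 35
f 35 37 38
f 35 38 36
f 37 33 39
f 37 39 38
f 38 39 40
f 38 40 36
f 39 33 41
f 39 41 40
f 40 41 42
f 40 42 36
f 41 33 43
f 41 43 42
f 42 43 44
f 42 44 36
f 43 33 45
f 43 45 44
f 44 45 46
f 44 46 36
f 45 33 47
f 45 47 46
f 46 47 48
f 46 48 36
f 47 33 49
f 47 49 48
f 48 49 50
f 48 50 36
f 49 33 51
f 49 51 50
f 50 51 52
f 50 52 36
f 51 33 53
f 51 53 52
f 52 53 54
f 52 54 36
f 53 33 34
f 53 34 54
f 54 34 35
f 54 35 36
f 56 58 55
f 59 56 55
f 55 58 57
f 57 59 55
f 56 62 58
f 60 56 59
f 60 62 56
f 58 62 57
f 61 59 57
f 57 62 61
f 61 60 59
f 62 60 61



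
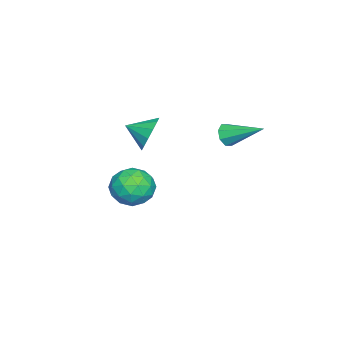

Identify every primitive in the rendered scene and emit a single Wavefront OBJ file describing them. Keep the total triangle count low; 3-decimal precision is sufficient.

v 1.516 0.408 1.422
v 2.144 0.257 0.753
v 1.684 -0.648 1.818
v 2.407 0.452 1.161
v 2.388 0.634 1.652
v 2.091 0.744 2.07
v 1.612 0.747 2.282
v 1.102 0.642 2.221
v 0.724 0.463 1.906
v 0.596 0.266 1.437
v 0.761 0.115 0.964
v 1.165 0.056 0.635
v 1.681 0.109 0.557
v -1.179 2.841 0.406
v -0.797 2.585 0.836
v -0.961 4.559 1.234
v -0.558 2.742 0.448
v -0.684 2.957 0.035
v -1.099 3.104 -0.161
v -1.562 3.097 -0.024
v -1.8 2.94 0.364
v -1.675 2.725 0.777
v -1.259 2.578 0.973
v -1.862 -1.108 -4.66
v -1.137 -0.538 -4.035
v -1.563 -2.582 -3.665
v -0.838 -2.012 -3.04
v -1.926 -1.776 -2.986
v -2.111 -0.865 -3.601
v -0.589 -2.255 -4.099
v -0.774 -1.344 -4.714
v -0.35 -1.247 -3.688
v -1.176 -0.951 -3
v -1.524 -2.169 -4.7
v -2.35 -1.873 -4.012
v -1.526 -0.694 -4.435
v -1.174 -2.426 -3.265
v -1.813 -2.287 -3.234
v -1.387 -1.952 -2.866
v -2.098 -0.886 -4.18
v -1.672 -0.551 -3.813
v -2.135 -1.278 -3.196
v -1.028 -2.569 -3.887
v -0.602 -2.234 -3.52
v -1.313 -1.168 -4.834
v -0.887 -0.833 -4.466
v -0.565 -1.842 -4.504
v -0.637 -0.775 -3.863
v -0.461 -1.642 -3.278
v -0.315 -1.785 -3.901
v -0.424 -1.249 -4.262
v -1.123 -0.601 -3.459
v -0.947 -1.468 -2.874
v -1.586 -1.329 -2.843
v -1.695 -0.793 -3.204
v -0.66 -1.018 -3.255
v -1.753 -1.652 -4.826
v -1.577 -2.519 -4.241
v -1.005 -2.327 -4.496
v -1.114 -1.791 -4.857
v -2.239 -1.478 -4.422
v -2.063 -2.345 -3.837
v -2.276 -1.871 -3.438
v -2.385 -1.335 -3.799
v -2.04 -2.102 -4.445
f 2 1 4
f 2 4 3
f 4 1 5
f 4 5 3
f 5 1 6
f 5 6 3
f 6 1 7
f 6 7 3
f 7 1 8
f 7 8 3
f 8 1 9
f 8 9 3
f 9 1 10
f 9 10 3
f 10 1 11
f 10 11 3
f 11 1 12
f 11 12 3
f 12 1 13
f 12 13 3
f 13 1 2
f 13 2 3
f 15 14 17
f 15 17 16
f 17 14 18
f 17 18 16
f 18 14 19
f 18 19 16
f 19 14 20
f 19 20 16
f 20 14 21
f 20 21 16
f 21 14 22
f 21 22 16
f 22 14 23
f 22 23 16
f 23 14 15
f 23 15 16
f 24 61 40
f 61 35 64
f 40 64 29
f 61 64 40
f 24 40 36
f 40 29 41
f 36 41 25
f 40 41 36
f 24 36 45
f 36 25 46
f 45 46 31
f 36 46 45
f 24 45 57
f 45 31 60
f 57 60 34
f 45 60 57
f 24 57 61
f 57 34 65
f 61 65 35
f 57 65 61
f 25 41 52
f 41 29 55
f 52 55 33
f 41 55 52
f 29 64 42
f 64 35 63
f 42 63 28
f 64 63 42
f 35 65 62
f 65 34 58
f 62 58 26
f 65 58 62
f 34 60 59
f 60 31 47
f 59 47 30
f 60 47 59
f 31 46 51
f 46 25 48
f 51 48 32
f 46 48 51
f 27 53 39
f 53 33 54
f 39 54 28
f 53 54 39
f 27 39 37
f 39 28 38
f 37 38 26
f 39 38 37
f 27 37 44
f 37 26 43
f 44 43 30
f 37 43 44
f 27 44 49
f 44 30 50
f 49 50 32
f 44 50 49
f 27 49 53
f 49 32 56
f 53 56 33
f 49 56 53
f 28 54 42
f 54 33 55
f 42 55 29
f 54 55 42
f 26 38 62
f 38 28 63
f 62 63 35
f 38 63 62
f 30 43 59
f 43 26 58
f 59 58 34
f 43 58 59
f 32 50 51
f 50 30 47
f 51 47 31
f 50 47 51
f 33 56 52
f 56 32 48
f 52 48 25
f 56 48 52



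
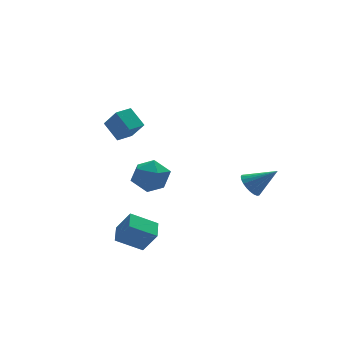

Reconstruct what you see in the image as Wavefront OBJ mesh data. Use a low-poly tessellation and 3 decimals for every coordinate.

v 0.335 3.291 -2.365
v 1.078 3.202 -1.568
v -0.338 1.718 -1.912
v 0.405 1.629 -1.115
v -0.393 2.373 -1.039
v 0.023 3.345 -1.318
v 0.717 1.575 -2.162
v 1.133 2.547 -2.441
v 1.314 2.141 -1.442
v 0.628 2.635 -0.748
v 0.112 2.285 -2.732
v -0.574 2.779 -2.038
v -1.846 -2.213 -3.844
v -3.11 -1.839 -3.086
v -1.427 -1.255 -3.617
v -2.69 -0.881 -2.859
v -1.31 -2.719 -2.701
v -2.573 -2.345 -1.943
v -0.89 -1.761 -2.474
v -2.154 -1.387 -1.716
v 3.363 -2.843 -0.188
v 3.785 -3.022 -0.756
v 4.497 -3.397 0.828
v 3.87 -2.755 -0.706
v 3.878 -2.502 -0.577
v 3.808 -2.3 -0.388
v 3.67 -2.181 -0.169
v 3.485 -2.163 0.047
v 3.282 -2.248 0.227
v 3.091 -2.424 0.344
v 2.941 -2.664 0.38
v 2.856 -2.931 0.33
v 2.848 -3.184 0.2
v 2.918 -3.386 0.012
v 3.056 -3.505 -0.207
v 3.241 -3.523 -0.423
v 3.445 -3.438 -0.603
v 3.636 -3.262 -0.72
v -1.801 -0.474 3.442
v -2.134 0.433 4.202
v -2.161 0.241 2.431
v -2.494 1.148 3.191
v -0.926 -0.108 3.389
v -1.259 0.799 4.149
v -1.286 0.607 2.378
v -1.619 1.514 3.138
f 1 12 6
f 1 6 2
f 1 2 8
f 1 8 11
f 1 11 12
f 2 6 10
f 6 12 5
f 12 11 3
f 11 8 7
f 8 2 9
f 4 10 5
f 4 5 3
f 4 3 7
f 4 7 9
f 4 9 10
f 5 10 6
f 3 5 12
f 7 3 11
f 9 7 8
f 10 9 2
f 14 16 13
f 17 14 13
f 13 16 15
f 15 17 13
f 14 20 16
f 18 14 17
f 18 20 14
f 16 20 15
f 19 17 15
f 15 20 19
f 19 18 17
f 20 18 19
f 22 21 24
f 22 24 23
f 24 21 25
f 24 25 23
f 25 21 26
f 25 26 23
f 26 21 27
f 26 27 23
f 27 21 28
f 27 28 23
f 28 21 29
f 28 29 23
f 29 21 30
f 29 30 23
f 30 21 31
f 30 31 23
f 31 21 32
f 31 32 23
f 32 21 33
f 32 33 23
f 33 21 34
f 33 34 23
f 34 21 35
f 34 35 23
f 35 21 36
f 35 36 23
f 36 21 37
f 36 37 23
f 37 21 38
f 37 38 23
f 38 21 22
f 38 22 23
f 40 42 39
f 43 40 39
f 39 42 41
f 41 43 39
f 40 46 42
f 44 40 43
f 44 46 40
f 42 46 41
f 45 43 41
f 41 46 45
f 45 44 43
f 46 44 45



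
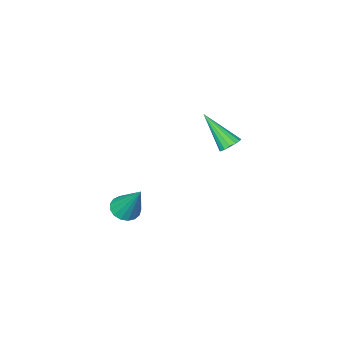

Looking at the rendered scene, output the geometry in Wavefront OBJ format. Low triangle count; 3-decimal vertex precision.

v -2.361 0.498 2.564
v -2.047 0.873 2.816
v -1.919 -0.818 3.976
v -2.307 0.907 2.928
v -2.581 0.831 2.943
v -2.796 0.666 2.856
v -2.894 0.455 2.691
v -2.849 0.257 2.492
v -2.674 0.123 2.312
v -2.414 0.09 2.2
v -2.14 0.166 2.185
v -1.925 0.331 2.272
v -1.827 0.541 2.437
v -1.872 0.74 2.636
v 3.366 0.998 1.415
v 4.014 0.859 1.517
v 3.334 2.062 3.085
v 4.02 1.129 1.344
v 3.876 1.37 1.188
v 3.615 1.525 1.084
v 3.298 1.559 1.056
v 2.996 1.465 1.11
v 2.779 1.264 1.234
v 2.697 1.002 1.399
v 2.768 0.739 1.568
v 2.976 0.535 1.702
v 3.274 0.438 1.771
v 3.593 0.468 1.757
v 3.86 0.62 1.666
f 2 1 4
f 2 4 3
f 4 1 5
f 4 5 3
f 5 1 6
f 5 6 3
f 6 1 7
f 6 7 3
f 7 1 8
f 7 8 3
f 8 1 9
f 8 9 3
f 9 1 10
f 9 10 3
f 10 1 11
f 10 11 3
f 11 1 12
f 11 12 3
f 12 1 13
f 12 13 3
f 13 1 14
f 13 14 3
f 14 1 2
f 14 2 3
f 16 15 18
f 16 18 17
f 18 15 19
f 18 19 17
f 19 15 20
f 19 20 17
f 20 15 21
f 20 21 17
f 21 15 22
f 21 22 17
f 22 15 23
f 22 23 17
f 23 15 24
f 23 24 17
f 24 15 25
f 24 25 17
f 25 15 26
f 25 26 17
f 26 15 27
f 26 27 17
f 27 15 28
f 27 28 17
f 28 15 29
f 28 29 17
f 29 15 16
f 29 16 17



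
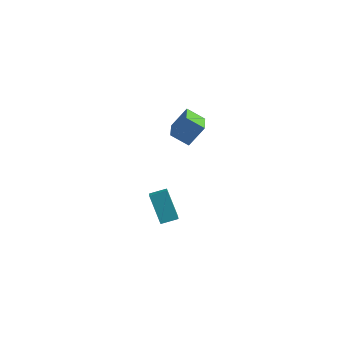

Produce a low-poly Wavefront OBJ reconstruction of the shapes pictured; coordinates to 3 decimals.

v 2.122 0.113 2.37
v 1.1 -0.102 3.039
v 1.463 1.573 1.832
v 0.441 1.358 2.501
v 2.739 0.822 3.539
v 1.717 0.607 4.208
v 2.08 2.282 3.001
v 1.058 2.067 3.67
v 0.35 0.103 -5.185
v 0.797 -0.749 -4.519
v -0.686 0.777 -3.625
v -0.239 -0.075 -2.96
v 1.159 0.735 -4.92
v 1.606 -0.117 -4.255
v 0.123 1.409 -3.361
v 0.57 0.557 -2.695
f 2 4 1
f 5 2 1
f 1 4 3
f 3 5 1
f 2 8 4
f 6 2 5
f 6 8 2
f 4 8 3
f 7 5 3
f 3 8 7
f 7 6 5
f 8 6 7
f 10 12 9
f 13 10 9
f 9 12 11
f 11 13 9
f 10 16 12
f 14 10 13
f 14 16 10
f 12 16 11
f 15 13 11
f 11 16 15
f 15 14 13
f 16 14 15



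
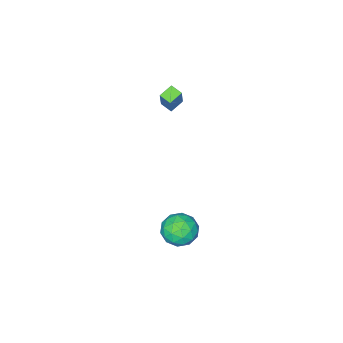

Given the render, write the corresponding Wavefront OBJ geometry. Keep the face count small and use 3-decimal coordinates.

v -1.947 -4.674 3.332
v -1.357 -4.11 4.891
v -2.056 -3.887 3.089
v -1.465 -3.324 4.648
v -1.015 -4.656 2.972
v -0.424 -4.093 4.531
v -1.123 -3.87 2.729
v -0.533 -3.306 4.288
v 0.714 0.222 -3.956
v 1.347 1.202 -3.599
v 2.393 -0.802 -4.121
v 3.026 0.178 -3.764
v 2.305 -0.405 -2.971
v 1.268 0.228 -2.869
v 2.472 0.172 -4.851
v 1.435 0.805 -4.749
v 2.434 1.171 -4.152
v 2.331 0.814 -2.99
v 1.409 -0.414 -4.73
v 1.306 -0.771 -3.568
v 0.883 0.802 -3.763
v 2.857 -0.402 -3.957
v 2.433 -0.745 -3.491
v 2.805 -0.169 -3.282
v 0.837 0.23 -3.334
v 1.209 0.805 -3.124
v 1.772 -0.139 -2.755
v 2.531 -0.405 -4.596
v 2.903 0.17 -4.386
v 0.935 0.569 -4.438
v 1.307 1.145 -4.229
v 1.968 0.539 -4.965
v 1.894 1.36 -3.878
v 2.881 0.757 -3.976
v 2.555 0.754 -4.614
v 1.945 1.126 -4.554
v 1.834 1.15 -3.195
v 2.82 0.548 -3.293
v 2.397 0.205 -2.826
v 1.787 0.577 -2.766
v 2.472 1.132 -3.521
v 0.92 -0.148 -4.427
v 1.906 -0.75 -4.525
v 1.953 -0.177 -4.954
v 1.343 0.195 -4.894
v 0.859 -0.357 -3.744
v 1.846 -0.96 -3.842
v 1.795 -0.726 -3.166
v 1.185 -0.354 -3.106
v 1.268 -0.732 -4.199
f 2 4 1
f 5 2 1
f 1 4 3
f 3 5 1
f 2 8 4
f 6 2 5
f 6 8 2
f 4 8 3
f 7 5 3
f 3 8 7
f 7 6 5
f 8 6 7
f 9 46 25
f 46 20 49
f 25 49 14
f 46 49 25
f 9 25 21
f 25 14 26
f 21 26 10
f 25 26 21
f 9 21 30
f 21 10 31
f 30 31 16
f 21 31 30
f 9 30 42
f 30 16 45
f 42 45 19
f 30 45 42
f 9 42 46
f 42 19 50
f 46 50 20
f 42 50 46
f 10 26 37
f 26 14 40
f 37 40 18
f 26 40 37
f 14 49 27
f 49 20 48
f 27 48 13
f 49 48 27
f 20 50 47
f 50 19 43
f 47 43 11
f 50 43 47
f 19 45 44
f 45 16 32
f 44 32 15
f 45 32 44
f 16 31 36
f 31 10 33
f 36 33 17
f 31 33 36
f 12 38 24
f 38 18 39
f 24 39 13
f 38 39 24
f 12 24 22
f 24 13 23
f 22 23 11
f 24 23 22
f 12 22 29
f 22 11 28
f 29 28 15
f 22 28 29
f 12 29 34
f 29 15 35
f 34 35 17
f 29 35 34
f 12 34 38
f 34 17 41
f 38 41 18
f 34 41 38
f 13 39 27
f 39 18 40
f 27 40 14
f 39 40 27
f 11 23 47
f 23 13 48
f 47 48 20
f 23 48 47
f 15 28 44
f 28 11 43
f 44 43 19
f 28 43 44
f 17 35 36
f 35 15 32
f 36 32 16
f 35 32 36
f 18 41 37
f 41 17 33
f 37 33 10
f 41 33 37



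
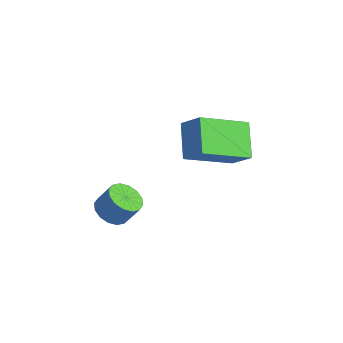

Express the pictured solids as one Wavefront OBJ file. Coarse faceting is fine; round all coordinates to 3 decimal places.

v -3.589 1.618 3.624
v -2.784 1.904 4.409
v -3.331 3.564 2.653
v -2.527 3.85 3.438
v -2.473 1.01 2.702
v -1.669 1.296 3.487
v -2.216 2.956 1.731
v -1.411 3.242 2.516
v -3.31 -1.499 0.281
v -2.937 -1.021 -0.108
v -2.578 -0.603 0.751
v -2.95 -1.081 1.139
v -3.268 -0.86 -0.048
v -2.909 -0.442 0.811
v -3.61 -0.87 0.1
v -3.251 -0.452 0.959
v -3.871 -1.049 0.297
v -3.512 -0.631 1.155
v -3.982 -1.348 0.489
v -3.623 -0.93 1.347
v -3.913 -1.688 0.625
v -3.554 -1.27 1.484
v -3.682 -1.977 0.669
v -3.323 -1.559 1.528
v -3.351 -2.138 0.609
v -2.992 -1.72 1.468
v -3.009 -2.128 0.461
v -2.65 -1.71 1.32
v -2.748 -1.949 0.265
v -2.389 -1.531 1.123
v -2.637 -1.65 0.073
v -2.278 -1.232 0.931
v -2.706 -1.31 -0.064
v -2.347 -0.892 0.795
f 2 4 1
f 5 2 1
f 1 4 3
f 3 5 1
f 2 8 4
f 6 2 5
f 6 8 2
f 4 8 3
f 7 5 3
f 3 8 7
f 7 6 5
f 8 6 7
f 10 9 13
f 10 13 11
f 11 13 14
f 11 14 12
f 13 9 15
f 13 15 14
f 14 15 16
f 14 16 12
f 15 9 17
f 15 17 16
f 16 17 18
f 16 18 12
f 17 9 19
f 17 19 18
f 18 19 20
f 18 20 12
f 19 9 21
f 19 21 20
f 20 21 22
f 20 22 12
f 21 9 23
f 21 23 22
f 22 23 24
f 22 24 12
f 23 9 25
f 23 25 24
f 24 25 26
f 24 26 12
f 25 9 27
f 25 27 26
f 26 27 28
f 26 28 12
f 27 9 29
f 27 29 28
f 28 29 30
f 28 30 12
f 29 9 31
f 29 31 30
f 30 31 32
f 30 32 12
f 31 9 33
f 31 33 32
f 32 33 34
f 32 34 12
f 33 9 10
f 33 10 34
f 34 10 11
f 34 11 12



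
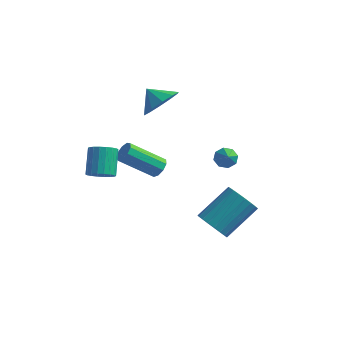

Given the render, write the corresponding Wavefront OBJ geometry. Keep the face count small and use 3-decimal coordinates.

v -0.874 -0.675 2.247
v -0.215 -0.15 2.922
v -1.746 -0.465 2.933
v -0.454 0.291 2.483
v -0.854 0.364 1.953
v -1.261 0.039 1.535
v -1.52 -0.558 1.389
v -1.533 -1.201 1.571
v -1.293 -1.642 2.011
v -0.894 -1.715 2.54
v -0.487 -1.39 2.958
v -0.227 -0.793 3.104
v -1.313 -0.001 -3.027
v -0.92 -0.396 -2.804
v -2.454 -1.194 -1.511
v -2.847 -0.799 -1.733
v -0.912 -0.051 -2.582
v -2.447 -0.849 -1.289
v -1.092 0.318 -2.569
v -2.627 -0.48 -1.275
v -1.375 0.537 -2.769
v -2.91 -0.261 -1.476
v -1.629 0.505 -3.09
v -3.164 -0.293 -1.797
v -1.735 0.236 -3.382
v -3.269 -0.562 -2.088
v -1.643 -0.144 -3.507
v -3.178 -0.942 -2.213
v -1.396 -0.457 -3.408
v -2.931 -1.255 -2.114
v -1.111 -0.556 -3.13
v -2.646 -1.355 -1.837
v 2.701 -2.819 -4.02
v 3.537 -3.034 -4.367
v 4.454 -1.495 -3.107
v 3.619 -1.281 -2.76
v 3.416 -2.76 -4.612
v 4.333 -1.222 -3.352
v 3.171 -2.497 -4.755
v 4.089 -0.959 -3.495
v 2.845 -2.29 -4.771
v 3.762 -0.751 -3.511
v 2.494 -2.174 -4.657
v 3.412 -0.636 -3.397
v 2.179 -2.17 -4.433
v 3.096 -0.631 -3.173
v 1.954 -2.278 -4.137
v 2.872 -0.739 -2.877
v 1.859 -2.479 -3.822
v 2.776 -0.941 -2.562
v 1.909 -2.74 -3.54
v 2.826 -1.201 -2.28
v 2.096 -3.014 -3.342
v 3.013 -1.475 -2.082
v 2.388 -3.254 -3.26
v 3.305 -1.716 -2
v 2.734 -3.42 -3.31
v 3.651 -1.881 -2.05
v 3.074 -3.481 -3.483
v 3.991 -1.942 -2.223
v 3.35 -3.428 -3.749
v 4.267 -1.889 -2.489
v 3.514 -3.27 -4.061
v 4.431 -1.731 -2.801
v 2.153 0.057 -1.248
v 2.652 0.384 -1.178
v 2.707 -0.997 -0.272
v 2.325 0.494 -0.875
v 1.898 0.348 -0.79
v 1.62 0.032 -0.974
v 1.655 -0.27 -1.318
v 1.981 -0.38 -1.622
v 2.408 -0.234 -1.707
v 2.686 0.082 -1.523
v -2.292 -4.391 -0.771
v -1.805 -3.944 -1.032
v -2.162 -2.923 0.049
v -2.648 -3.369 0.311
v -2.066 -3.866 -1.192
v -2.423 -2.844 -0.111
v -2.372 -3.891 -1.269
v -2.729 -2.87 -0.187
v -2.661 -4.016 -1.247
v -3.018 -2.994 -0.165
v -2.878 -4.215 -1.131
v -3.235 -3.193 -0.049
v -2.978 -4.448 -0.943
v -3.335 -3.427 0.139
v -2.942 -4.671 -0.721
v -3.299 -3.649 0.36
v -2.778 -4.837 -0.509
v -3.135 -3.816 0.572
v -2.517 -4.916 -0.349
v -2.874 -3.894 0.732
v -2.211 -4.89 -0.273
v -2.568 -3.869 0.809
v -1.922 -4.766 -0.295
v -2.279 -3.744 0.787
v -1.705 -4.567 -0.411
v -2.062 -3.545 0.671
v -1.605 -4.333 -0.599
v -1.962 -3.312 0.483
v -1.641 -4.111 -0.82
v -1.998 -3.089 0.261
f 2 1 4
f 2 4 3
f 4 1 5
f 4 5 3
f 5 1 6
f 5 6 3
f 6 1 7
f 6 7 3
f 7 1 8
f 7 8 3
f 8 1 9
f 8 9 3
f 9 1 10
f 9 10 3
f 10 1 11
f 10 11 3
f 11 1 12
f 11 12 3
f 12 1 2
f 12 2 3
f 14 13 17
f 14 17 15
f 15 17 18
f 15 18 16
f 17 13 19
f 17 19 18
f 18 19 20
f 18 20 16
f 19 13 21
f 19 21 20
f 20 21 22
f 20 22 16
f 21 13 23
f 21 23 22
f 22 23 24
f 22 24 16
f 23 13 25
f 23 25 24
f 24 25 26
f 24 26 16
f 25 13 27
f 25 27 26
f 26 27 28
f 26 28 16
f 27 13 29
f 27 29 28
f 28 29 30
f 28 30 16
f 29 13 31
f 29 31 30
f 30 31 32
f 30 32 16
f 31 13 14
f 31 14 32
f 32 14 15
f 32 15 16
f 34 33 37
f 34 37 35
f 35 37 38
f 35 38 36
f 37 33 39
f 37 39 38
f 38 39 40
f 38 40 36
f 39 33 41
f 39 41 40
f 40 41 42
f 40 42 36
f 41 33 43
f 41 43 42
f 42 43 44
f 42 44 36
f 43 33 45
f 43 45 44
f 44 45 46
f 44 46 36
f 45 33 47
f 45 47 46
f 46 47 48
f 46 48 36
f 47 33 49
f 47 49 48
f 48 49 50
f 48 50 36
f 49 33 51
f 49 51 50
f 50 51 52
f 50 52 36
f 51 33 53
f 51 53 52
f 52 53 54
f 52 54 36
f 53 33 55
f 53 55 54
f 54 55 56
f 54 56 36
f 55 33 57
f 55 57 56
f 56 57 58
f 56 58 36
f 57 33 59
f 57 59 58
f 58 59 60
f 58 60 36
f 59 33 61
f 59 61 60
f 60 61 62
f 60 62 36
f 61 33 63
f 61 63 62
f 62 63 64
f 62 64 36
f 63 33 34
f 63 34 64
f 64 34 35
f 64 35 36
f 66 65 68
f 66 68 67
f 68 65 69
f 68 69 67
f 69 65 70
f 69 70 67
f 70 65 71
f 70 71 67
f 71 65 72
f 71 72 67
f 72 65 73
f 72 73 67
f 73 65 74
f 73 74 67
f 74 65 66
f 74 66 67
f 76 75 79
f 76 79 77
f 77 79 80
f 77 80 78
f 79 75 81
f 79 81 80
f 80 81 82
f 80 82 78
f 81 75 83
f 81 83 82
f 82 83 84
f 82 84 78
f 83 75 85
f 83 85 84
f 84 85 86
f 84 86 78
f 85 75 87
f 85 87 86
f 86 87 88
f 86 88 78
f 87 75 89
f 87 89 88
f 88 89 90
f 88 90 78
f 89 75 91
f 89 91 90
f 90 91 92
f 90 92 78
f 91 75 93
f 91 93 92
f 92 93 94
f 92 94 78
f 93 75 95
f 93 95 94
f 94 95 96
f 94 96 78
f 95 75 97
f 95 97 96
f 96 97 98
f 96 98 78
f 97 75 99
f 97 99 98
f 98 99 100
f 98 100 78
f 99 75 101
f 99 101 100
f 100 101 102
f 100 102 78
f 101 75 103
f 101 103 102
f 102 103 104
f 102 104 78
f 103 75 76
f 103 76 104
f 104 76 77
f 104 77 78

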